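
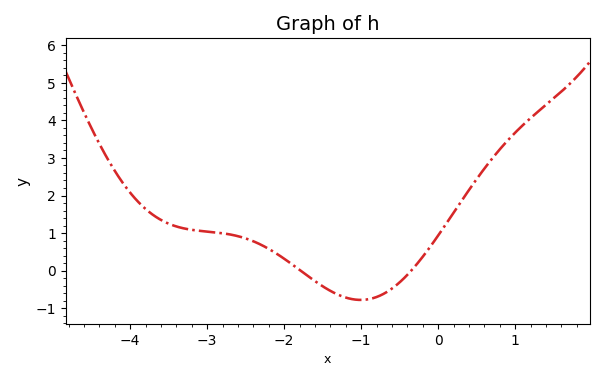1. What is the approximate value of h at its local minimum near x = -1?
-0.778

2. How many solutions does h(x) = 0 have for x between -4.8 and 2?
2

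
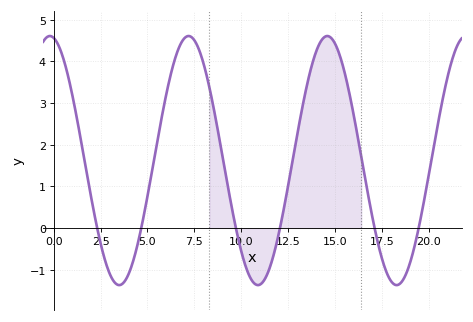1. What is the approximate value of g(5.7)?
2.51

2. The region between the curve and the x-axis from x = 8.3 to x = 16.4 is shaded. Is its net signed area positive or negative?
positive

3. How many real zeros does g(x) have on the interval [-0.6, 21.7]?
6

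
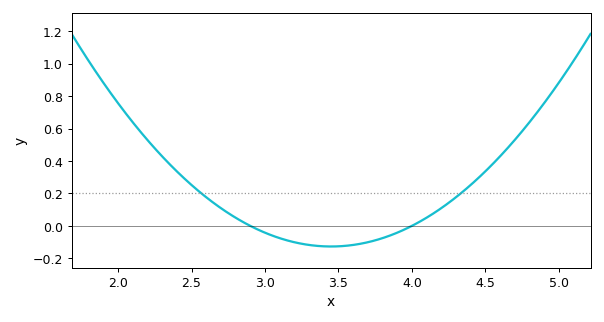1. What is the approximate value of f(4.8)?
0.64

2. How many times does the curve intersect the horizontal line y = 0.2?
2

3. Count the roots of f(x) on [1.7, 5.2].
2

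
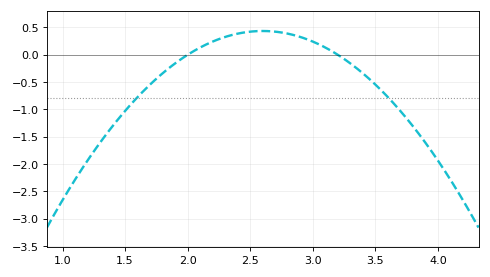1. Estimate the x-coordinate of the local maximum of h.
2.6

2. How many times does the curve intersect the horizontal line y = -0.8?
2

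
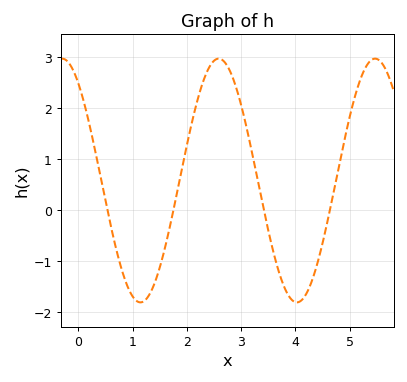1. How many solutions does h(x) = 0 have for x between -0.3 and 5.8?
4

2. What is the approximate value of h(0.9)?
-1.48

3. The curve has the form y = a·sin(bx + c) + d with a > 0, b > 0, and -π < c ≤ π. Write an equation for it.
y = 2.39sin(2.18x + 2.22) + 0.58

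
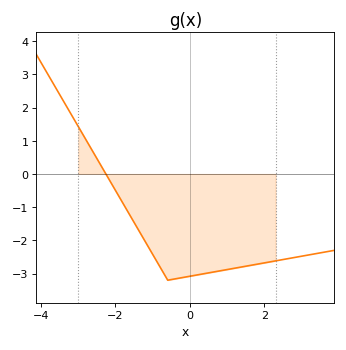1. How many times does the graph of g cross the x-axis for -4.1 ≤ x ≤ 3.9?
1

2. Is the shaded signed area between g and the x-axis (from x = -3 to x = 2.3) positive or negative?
negative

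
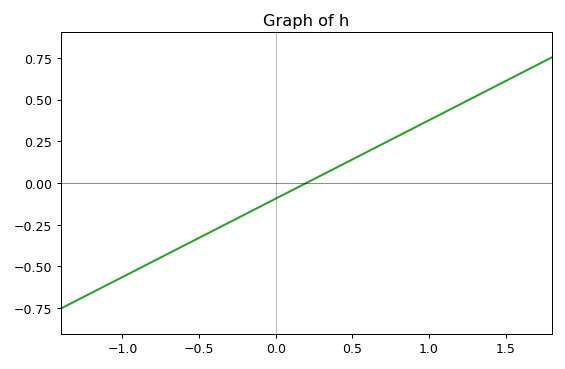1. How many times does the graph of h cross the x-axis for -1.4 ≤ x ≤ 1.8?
1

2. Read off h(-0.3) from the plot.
-0.24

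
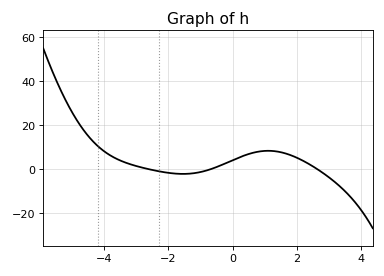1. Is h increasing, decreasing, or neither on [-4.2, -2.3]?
decreasing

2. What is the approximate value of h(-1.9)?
-1.78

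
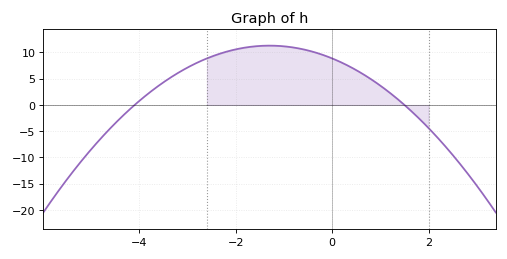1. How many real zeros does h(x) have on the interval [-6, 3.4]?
2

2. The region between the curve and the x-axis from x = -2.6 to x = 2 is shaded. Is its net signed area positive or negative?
positive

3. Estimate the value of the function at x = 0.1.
8.5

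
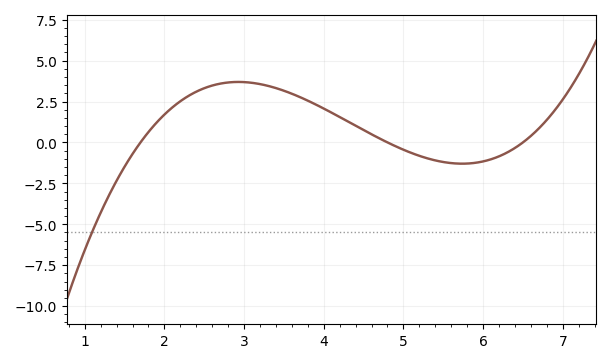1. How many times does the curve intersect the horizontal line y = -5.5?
1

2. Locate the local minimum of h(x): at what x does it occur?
5.74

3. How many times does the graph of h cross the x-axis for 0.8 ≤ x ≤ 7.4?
3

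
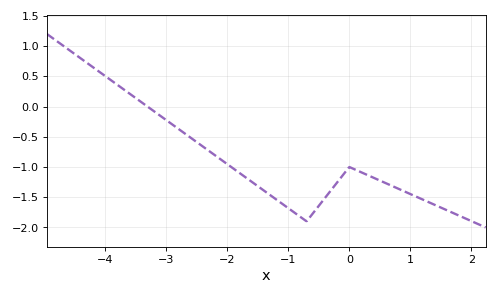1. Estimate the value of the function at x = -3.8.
0.35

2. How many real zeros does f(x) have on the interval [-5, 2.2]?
1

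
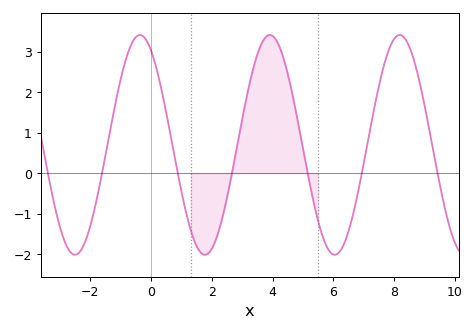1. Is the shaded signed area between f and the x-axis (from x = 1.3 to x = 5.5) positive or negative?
positive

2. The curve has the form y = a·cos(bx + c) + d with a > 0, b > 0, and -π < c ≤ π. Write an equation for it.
y = 2.71cos(1.5x + 0.54) + 0.7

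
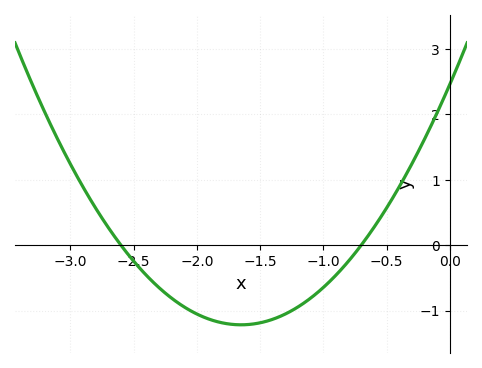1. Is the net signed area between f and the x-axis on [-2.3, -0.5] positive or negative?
negative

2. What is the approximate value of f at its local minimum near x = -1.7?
-1.2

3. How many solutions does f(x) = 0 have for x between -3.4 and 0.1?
2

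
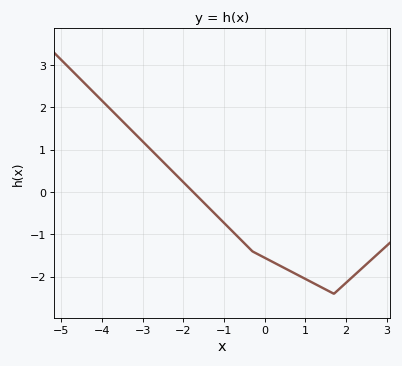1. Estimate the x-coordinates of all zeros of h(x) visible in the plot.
-1.75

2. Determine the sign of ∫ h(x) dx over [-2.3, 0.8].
negative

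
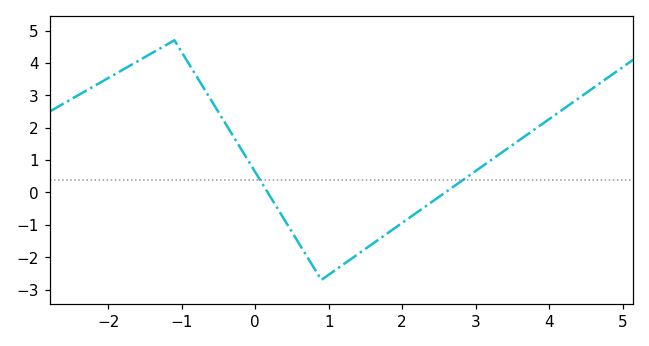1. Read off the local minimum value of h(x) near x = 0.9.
-2.7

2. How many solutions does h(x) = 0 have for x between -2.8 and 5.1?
2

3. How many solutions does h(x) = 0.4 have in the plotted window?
2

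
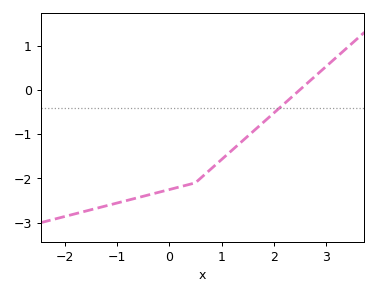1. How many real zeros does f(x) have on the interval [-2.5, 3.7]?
1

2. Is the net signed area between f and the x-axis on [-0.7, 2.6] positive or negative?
negative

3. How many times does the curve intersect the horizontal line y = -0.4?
1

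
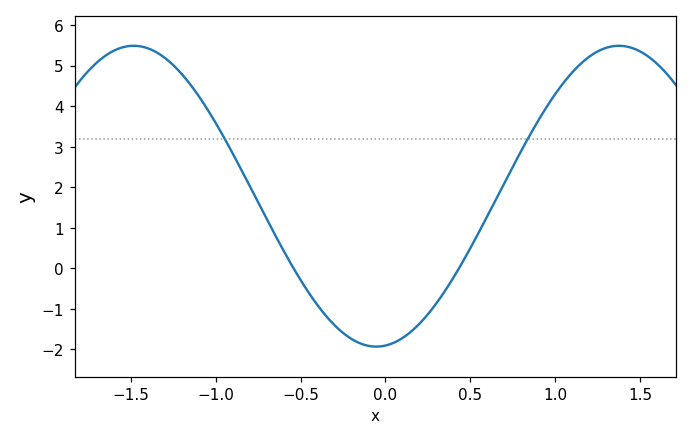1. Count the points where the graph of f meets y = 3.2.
2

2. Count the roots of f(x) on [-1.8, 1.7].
2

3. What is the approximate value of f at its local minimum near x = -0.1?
-1.93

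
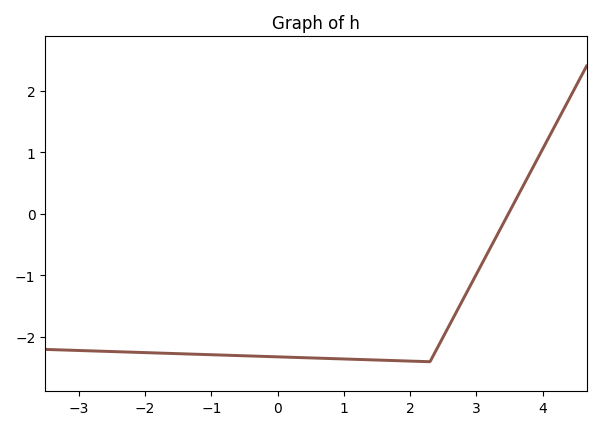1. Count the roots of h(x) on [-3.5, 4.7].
1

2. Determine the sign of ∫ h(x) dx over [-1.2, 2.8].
negative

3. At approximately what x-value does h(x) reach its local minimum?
2.2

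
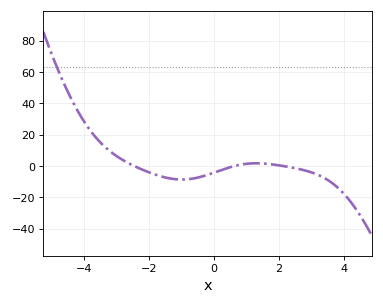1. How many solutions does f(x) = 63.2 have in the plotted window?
1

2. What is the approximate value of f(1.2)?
1.68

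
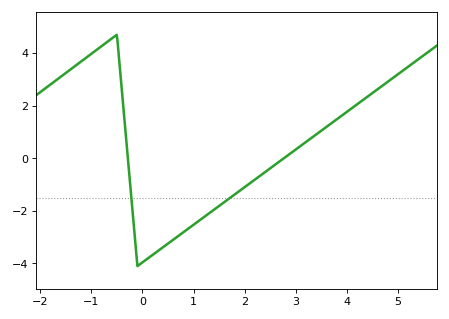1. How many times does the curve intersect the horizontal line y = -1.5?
2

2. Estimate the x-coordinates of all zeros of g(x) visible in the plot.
-0.286, 2.77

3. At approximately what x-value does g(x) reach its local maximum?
-0.5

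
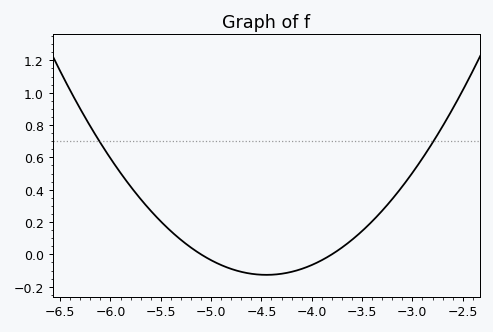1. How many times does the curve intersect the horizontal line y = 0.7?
2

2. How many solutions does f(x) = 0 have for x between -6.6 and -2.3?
2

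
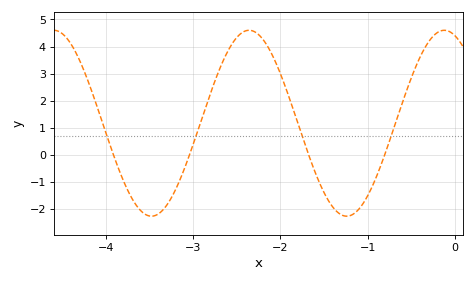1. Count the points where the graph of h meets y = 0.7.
4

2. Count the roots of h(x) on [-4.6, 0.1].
4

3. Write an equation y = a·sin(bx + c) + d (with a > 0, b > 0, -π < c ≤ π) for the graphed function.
y = 3.43sin(2.8x + 1.9) + 1.17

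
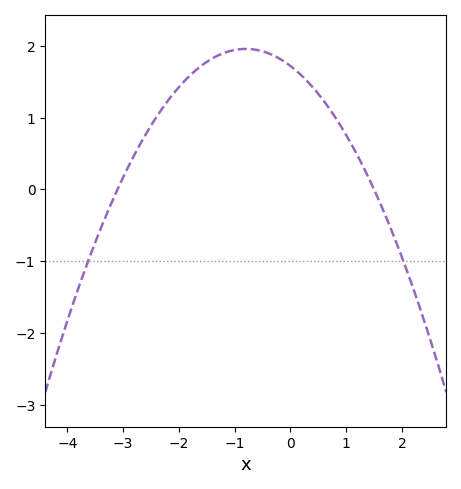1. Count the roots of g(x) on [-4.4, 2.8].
2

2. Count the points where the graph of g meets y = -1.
2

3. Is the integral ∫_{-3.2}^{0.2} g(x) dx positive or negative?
positive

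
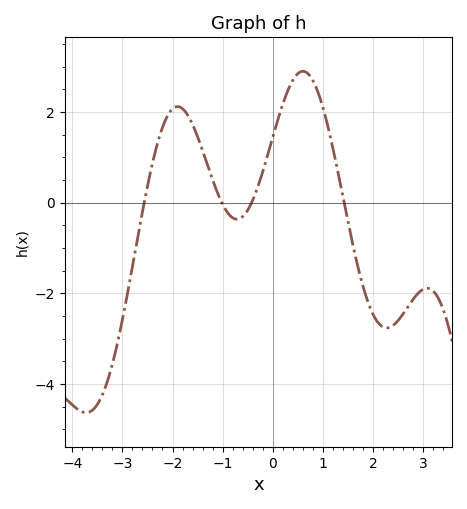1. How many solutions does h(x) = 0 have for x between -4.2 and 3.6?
4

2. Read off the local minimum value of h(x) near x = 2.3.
-2.76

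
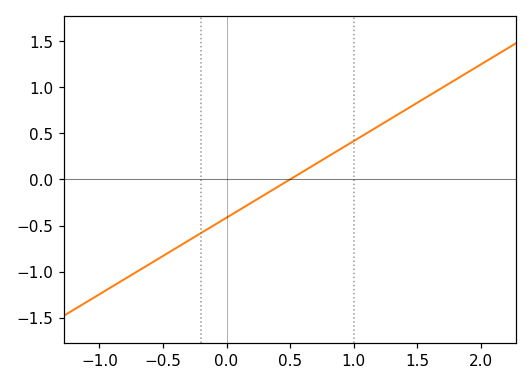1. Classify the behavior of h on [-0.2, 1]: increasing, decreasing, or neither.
increasing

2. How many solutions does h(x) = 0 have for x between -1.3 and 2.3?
1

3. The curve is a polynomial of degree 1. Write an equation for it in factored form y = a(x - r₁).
y = 0.83(x - 0.5)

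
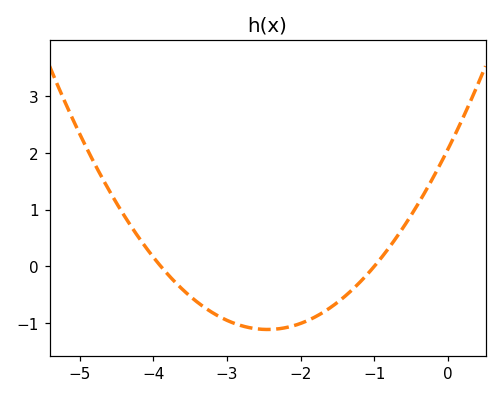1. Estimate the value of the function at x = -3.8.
-0.148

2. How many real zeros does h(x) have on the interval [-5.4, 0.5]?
2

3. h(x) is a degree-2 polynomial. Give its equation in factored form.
y = 0.53(x + 3.9)(x + 1)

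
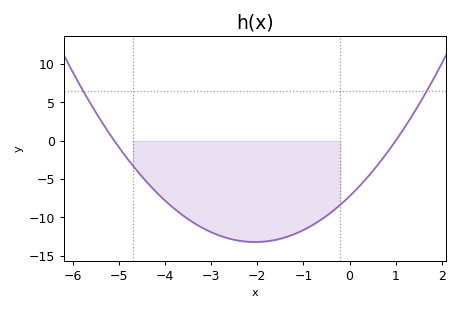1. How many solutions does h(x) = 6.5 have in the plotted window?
2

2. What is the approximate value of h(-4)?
-8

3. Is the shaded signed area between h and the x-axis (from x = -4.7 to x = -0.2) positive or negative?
negative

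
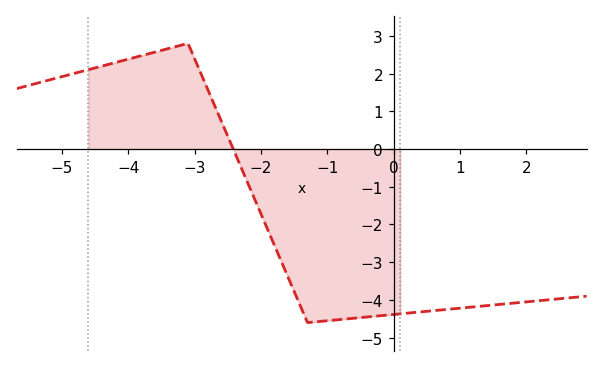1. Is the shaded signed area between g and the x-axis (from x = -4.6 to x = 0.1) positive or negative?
negative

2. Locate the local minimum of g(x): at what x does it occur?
-1.2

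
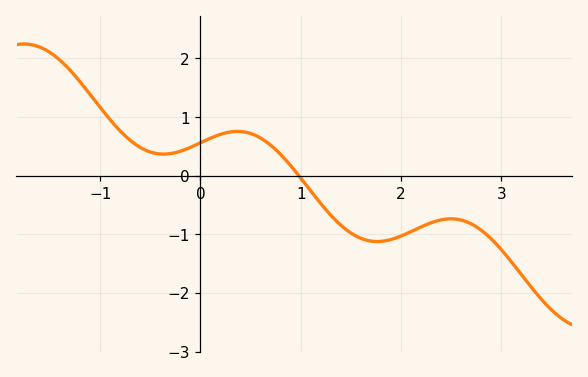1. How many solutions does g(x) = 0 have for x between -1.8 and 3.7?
1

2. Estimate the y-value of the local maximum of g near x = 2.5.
-0.737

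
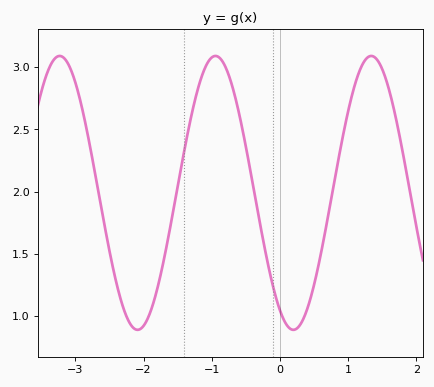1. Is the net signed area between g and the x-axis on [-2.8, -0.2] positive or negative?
positive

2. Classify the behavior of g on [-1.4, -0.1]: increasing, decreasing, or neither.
neither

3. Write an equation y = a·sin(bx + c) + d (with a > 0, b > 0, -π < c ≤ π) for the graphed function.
y = 1.1sin(2.8x - 2.1) + 1.99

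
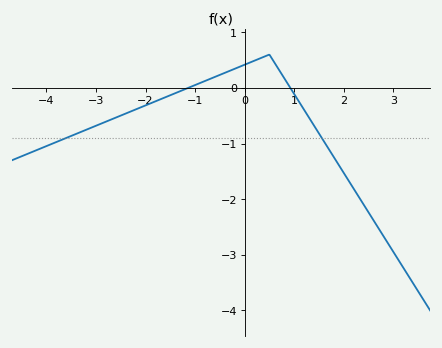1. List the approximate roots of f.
-1.2, 1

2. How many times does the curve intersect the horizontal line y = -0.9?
2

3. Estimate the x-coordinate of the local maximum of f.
0.4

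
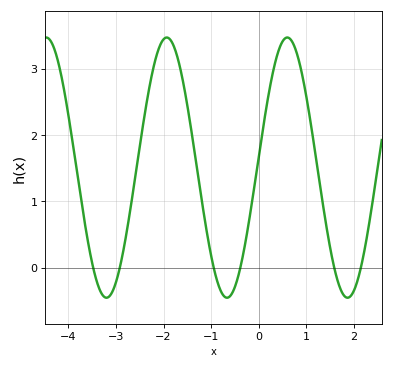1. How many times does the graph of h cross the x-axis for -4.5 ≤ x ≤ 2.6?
6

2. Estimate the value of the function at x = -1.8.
3.37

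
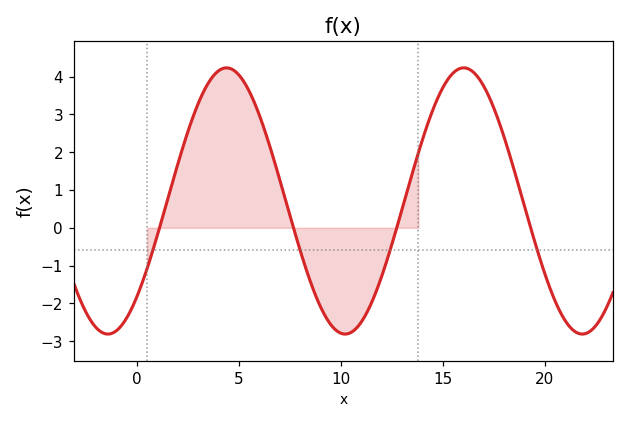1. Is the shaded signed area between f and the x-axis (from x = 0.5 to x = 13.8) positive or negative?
positive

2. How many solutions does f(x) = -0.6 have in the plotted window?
4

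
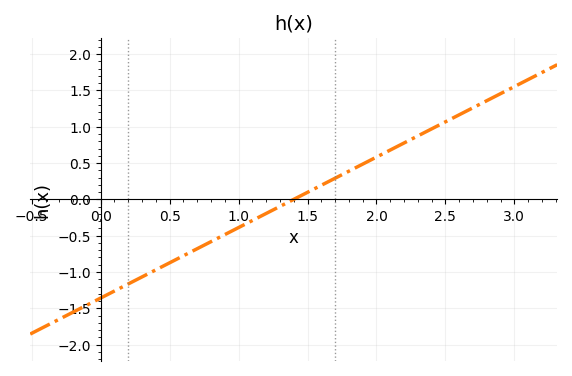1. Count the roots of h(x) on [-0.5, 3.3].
1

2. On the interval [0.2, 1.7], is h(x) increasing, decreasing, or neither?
increasing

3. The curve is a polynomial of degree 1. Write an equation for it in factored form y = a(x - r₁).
y = 0.97(x - 1.4)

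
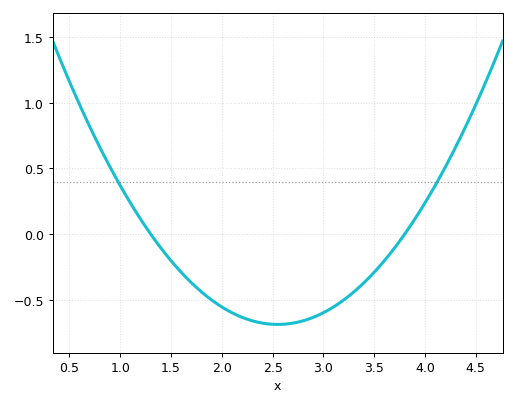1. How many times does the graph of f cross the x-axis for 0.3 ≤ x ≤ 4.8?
2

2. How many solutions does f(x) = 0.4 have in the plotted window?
2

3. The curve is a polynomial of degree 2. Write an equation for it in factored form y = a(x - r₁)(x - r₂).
y = 0.44(x - 1.3)(x - 3.8)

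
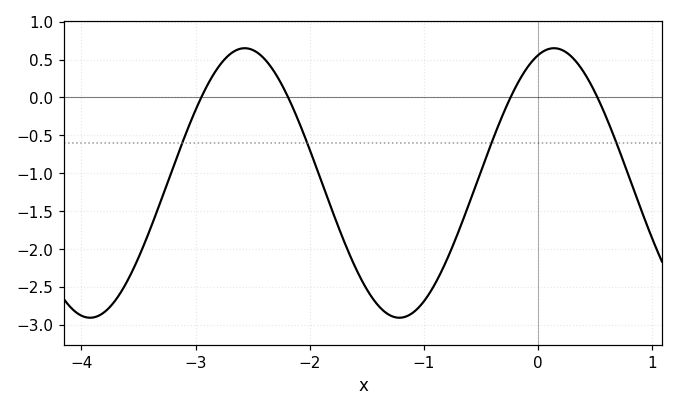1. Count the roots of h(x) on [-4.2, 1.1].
4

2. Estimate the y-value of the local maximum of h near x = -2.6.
0.65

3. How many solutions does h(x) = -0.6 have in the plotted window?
4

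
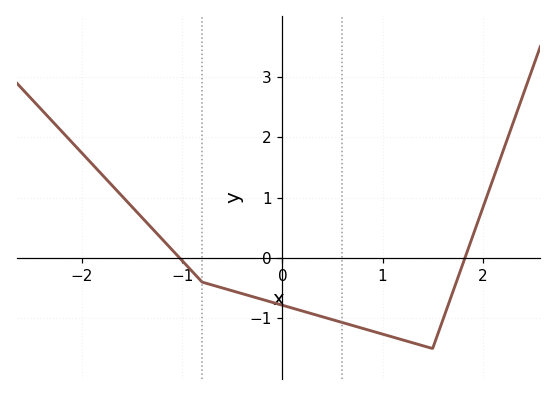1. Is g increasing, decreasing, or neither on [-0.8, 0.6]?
decreasing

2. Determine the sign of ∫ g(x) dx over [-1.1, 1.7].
negative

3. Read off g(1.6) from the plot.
-1.03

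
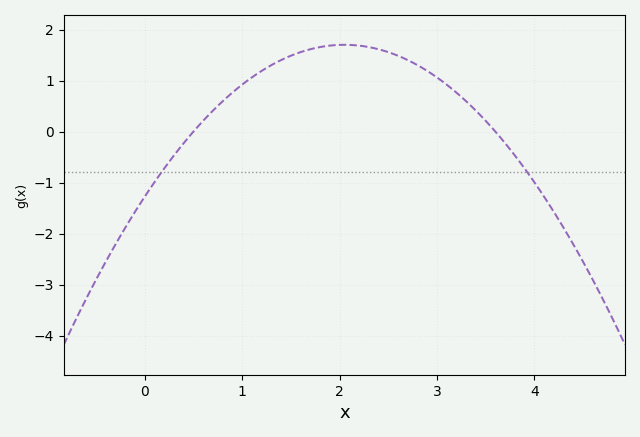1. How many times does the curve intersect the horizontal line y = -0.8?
2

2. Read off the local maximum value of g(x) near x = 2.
1.71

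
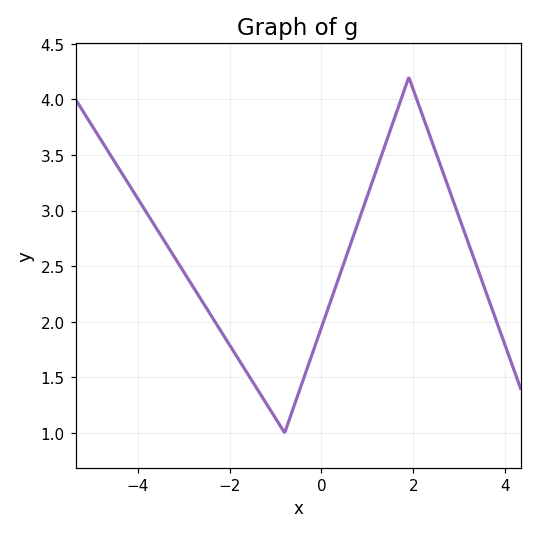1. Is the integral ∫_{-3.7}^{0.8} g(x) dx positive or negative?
positive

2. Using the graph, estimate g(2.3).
3.74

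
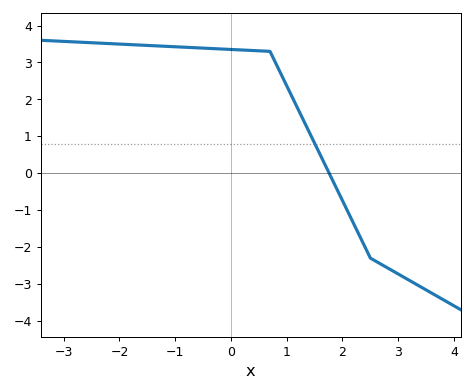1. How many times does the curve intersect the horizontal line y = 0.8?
1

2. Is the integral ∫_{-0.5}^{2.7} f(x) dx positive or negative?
positive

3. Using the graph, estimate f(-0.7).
3.4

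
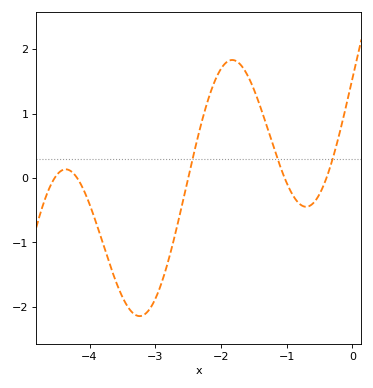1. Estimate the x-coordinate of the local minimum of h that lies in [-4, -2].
-3.24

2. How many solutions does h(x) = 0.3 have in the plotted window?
3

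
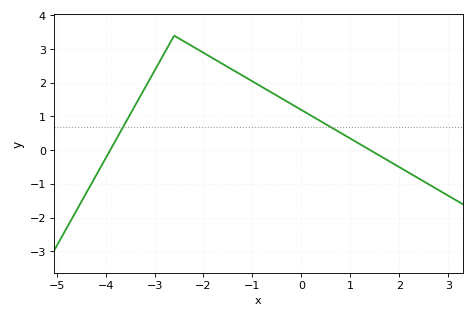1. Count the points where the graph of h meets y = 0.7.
2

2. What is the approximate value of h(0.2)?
1.02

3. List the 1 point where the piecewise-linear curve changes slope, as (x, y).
(-2.6, 3.4)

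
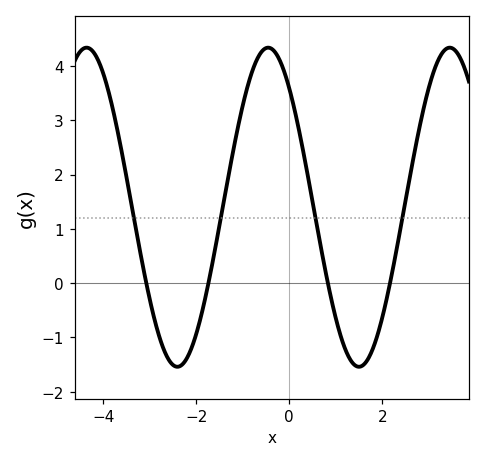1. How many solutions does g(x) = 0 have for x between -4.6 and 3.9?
4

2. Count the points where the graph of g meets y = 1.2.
4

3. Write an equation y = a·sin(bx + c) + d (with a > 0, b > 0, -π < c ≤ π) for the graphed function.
y = 2.94sin(1.6x + 2.3) + 1.4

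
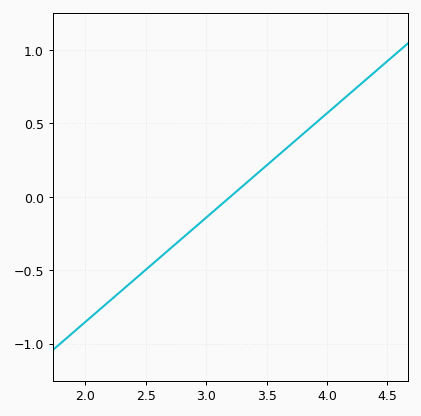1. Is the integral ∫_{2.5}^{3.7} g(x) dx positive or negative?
negative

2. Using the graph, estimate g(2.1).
-0.8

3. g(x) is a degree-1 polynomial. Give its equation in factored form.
y = 0.71(x - 3.2)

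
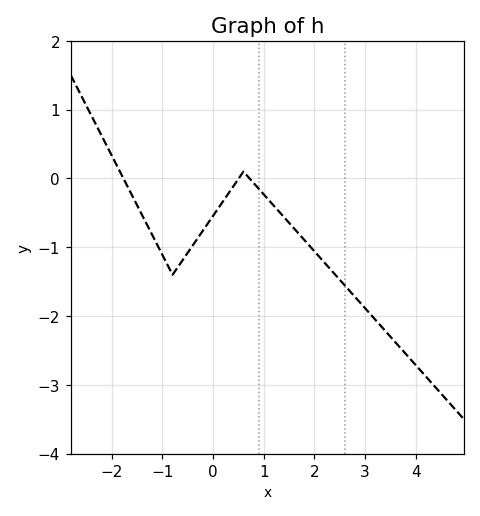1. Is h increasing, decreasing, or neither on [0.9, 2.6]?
decreasing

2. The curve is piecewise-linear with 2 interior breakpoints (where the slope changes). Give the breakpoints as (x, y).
(-0.8, -1.4); (0.6, 0.1)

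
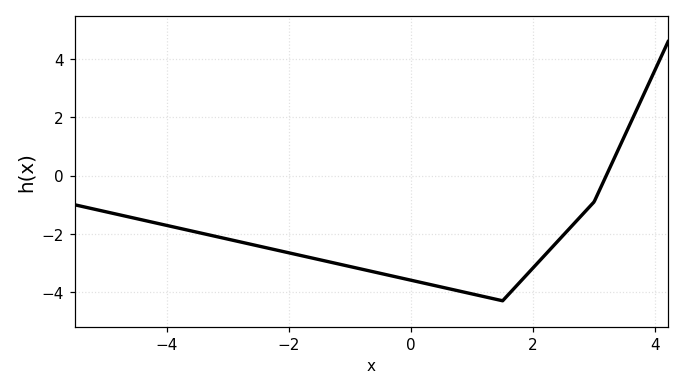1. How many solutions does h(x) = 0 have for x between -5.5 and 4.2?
1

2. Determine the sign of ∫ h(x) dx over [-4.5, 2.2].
negative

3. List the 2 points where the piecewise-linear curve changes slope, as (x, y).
(1.5, -4.3); (3, -0.9)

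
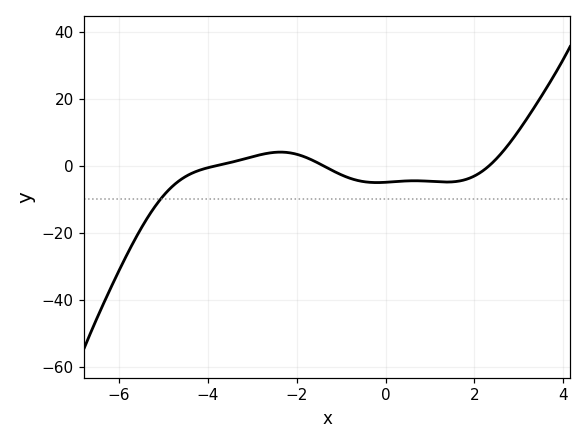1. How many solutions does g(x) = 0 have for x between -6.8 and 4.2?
3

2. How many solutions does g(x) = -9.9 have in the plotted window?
1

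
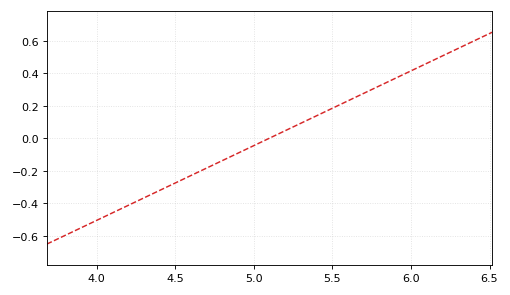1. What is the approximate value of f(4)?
-0.5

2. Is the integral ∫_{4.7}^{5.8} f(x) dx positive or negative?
positive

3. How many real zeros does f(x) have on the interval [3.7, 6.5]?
1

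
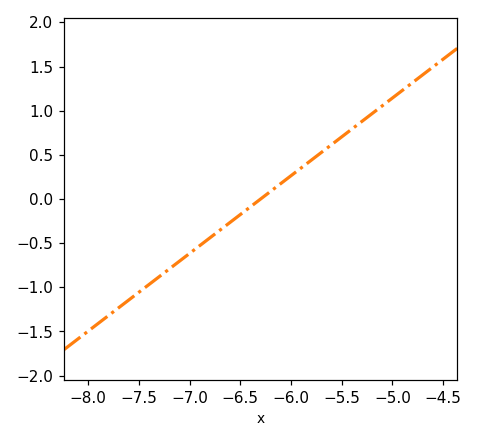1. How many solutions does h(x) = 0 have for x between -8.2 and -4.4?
1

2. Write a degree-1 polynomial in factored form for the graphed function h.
y = 0.88(x + 6.3)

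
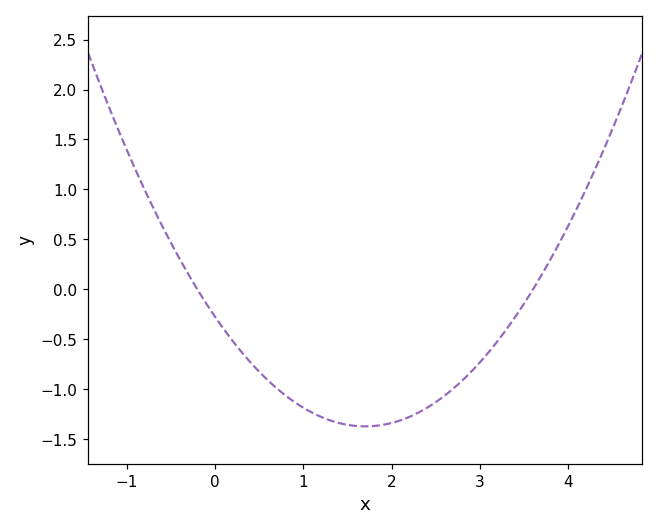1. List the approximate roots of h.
-0.2, 3.6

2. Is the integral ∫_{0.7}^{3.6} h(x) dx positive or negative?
negative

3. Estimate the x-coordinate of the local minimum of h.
1.7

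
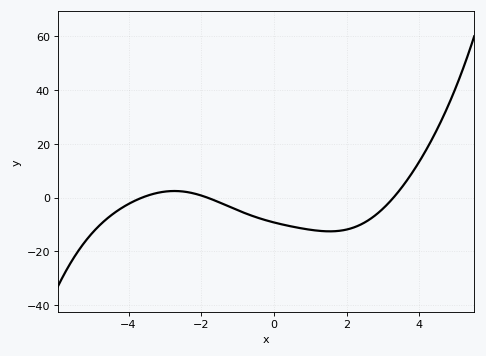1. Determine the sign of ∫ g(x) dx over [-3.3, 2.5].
negative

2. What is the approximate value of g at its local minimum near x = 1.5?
-12.6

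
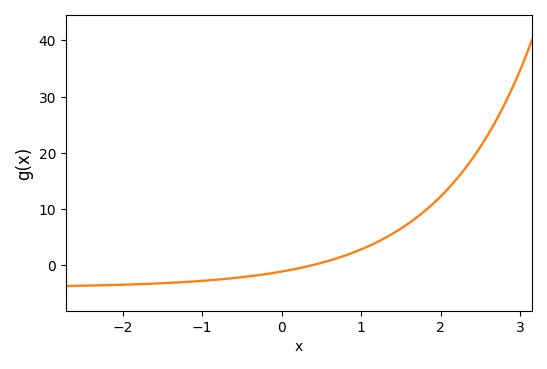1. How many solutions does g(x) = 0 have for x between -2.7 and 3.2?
1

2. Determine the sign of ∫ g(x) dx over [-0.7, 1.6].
positive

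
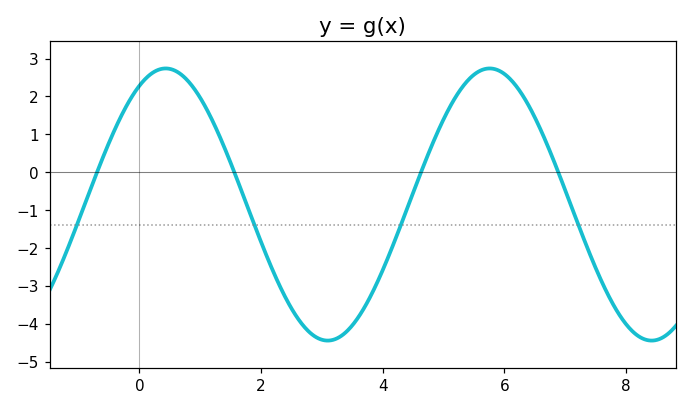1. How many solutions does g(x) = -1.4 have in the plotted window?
4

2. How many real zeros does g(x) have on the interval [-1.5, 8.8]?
4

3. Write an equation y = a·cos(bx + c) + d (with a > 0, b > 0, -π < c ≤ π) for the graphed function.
y = 3.59cos(1.18x - 0.51) - 0.85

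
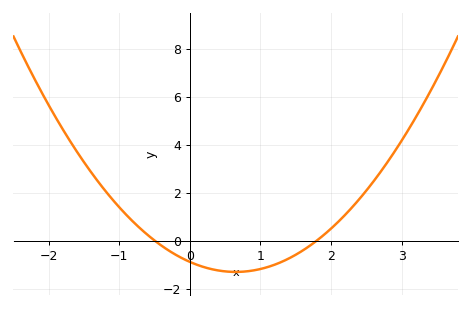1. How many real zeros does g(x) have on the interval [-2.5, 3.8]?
2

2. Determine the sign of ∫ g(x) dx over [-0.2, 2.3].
negative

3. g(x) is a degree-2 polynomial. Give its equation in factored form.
y = 0.99(x + 0.5)(x - 1.8)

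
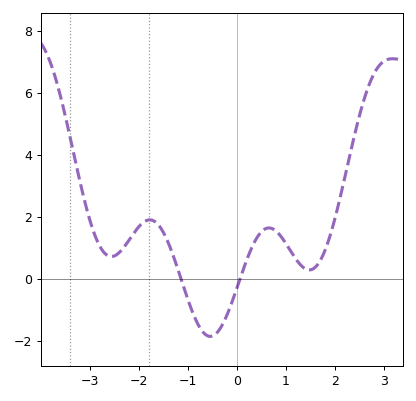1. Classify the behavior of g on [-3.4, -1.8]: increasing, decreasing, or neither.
neither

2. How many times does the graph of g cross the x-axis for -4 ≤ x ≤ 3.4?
2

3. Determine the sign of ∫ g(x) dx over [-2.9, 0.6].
positive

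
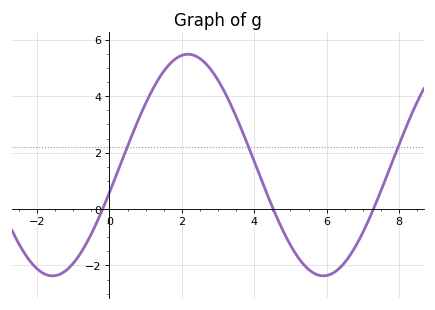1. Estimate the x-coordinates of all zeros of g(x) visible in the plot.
-0.188, 4.52, 7.29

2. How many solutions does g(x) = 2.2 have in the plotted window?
3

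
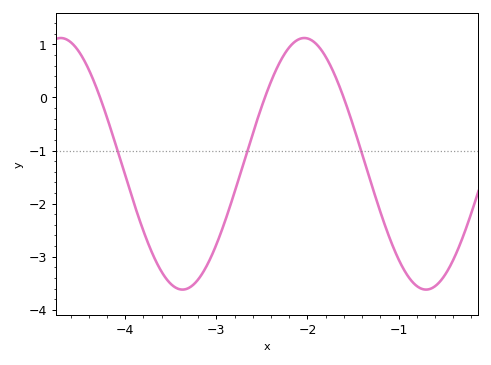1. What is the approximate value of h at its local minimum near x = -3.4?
-3.6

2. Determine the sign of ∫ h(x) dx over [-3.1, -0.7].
negative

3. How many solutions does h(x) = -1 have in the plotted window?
3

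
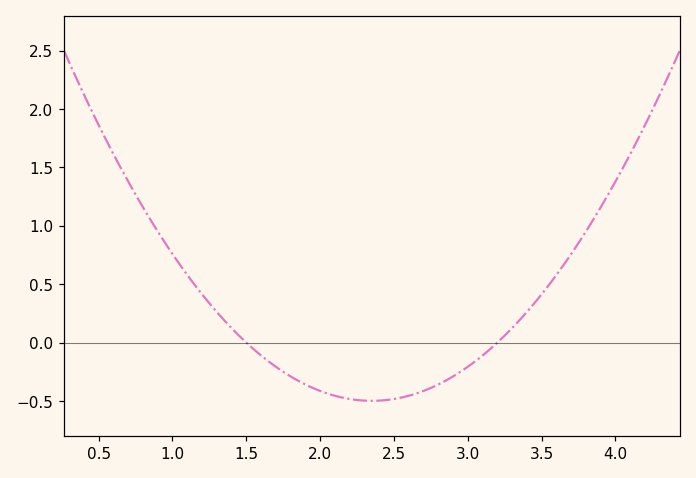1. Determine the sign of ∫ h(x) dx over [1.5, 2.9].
negative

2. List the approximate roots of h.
1.5, 3.2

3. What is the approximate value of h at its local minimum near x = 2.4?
-0.5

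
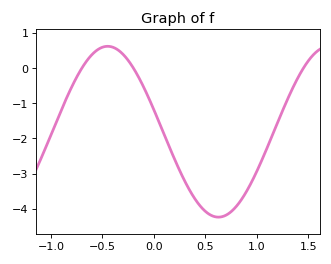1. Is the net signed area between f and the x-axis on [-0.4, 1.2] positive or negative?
negative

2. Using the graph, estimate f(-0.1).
-0.5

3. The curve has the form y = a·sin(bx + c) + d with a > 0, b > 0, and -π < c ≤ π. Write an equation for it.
y = 2.43sin(2.9x + 2.9) - 1.81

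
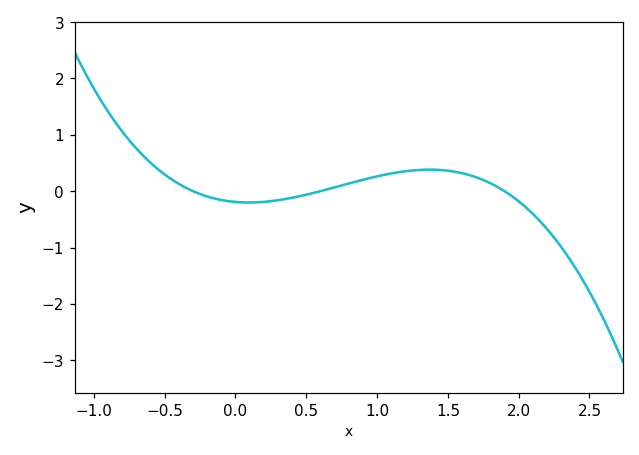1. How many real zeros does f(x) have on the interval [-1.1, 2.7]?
3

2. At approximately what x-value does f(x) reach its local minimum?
0.1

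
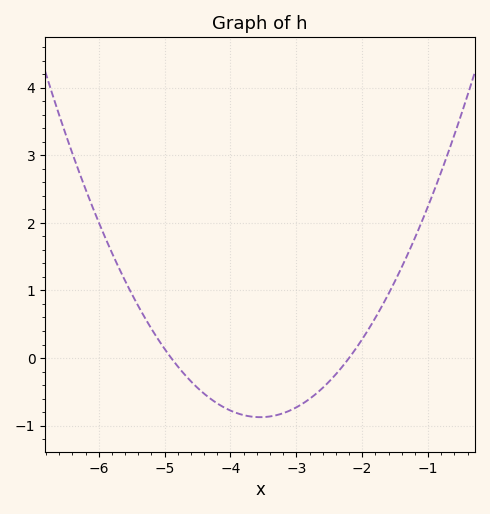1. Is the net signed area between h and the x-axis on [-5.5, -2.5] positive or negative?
negative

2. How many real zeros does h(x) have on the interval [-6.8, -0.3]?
2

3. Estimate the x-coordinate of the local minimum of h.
-3.55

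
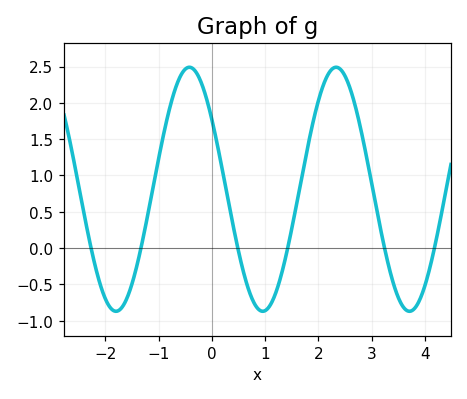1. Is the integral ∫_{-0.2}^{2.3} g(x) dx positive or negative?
positive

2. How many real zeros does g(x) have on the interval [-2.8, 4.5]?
6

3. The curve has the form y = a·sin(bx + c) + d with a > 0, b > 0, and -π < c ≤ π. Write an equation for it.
y = 1.68sin(2.3x + 2.5) + 0.81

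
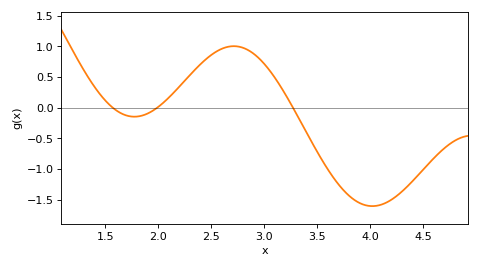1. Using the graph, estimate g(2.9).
0.878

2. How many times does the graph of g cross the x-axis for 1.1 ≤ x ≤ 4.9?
3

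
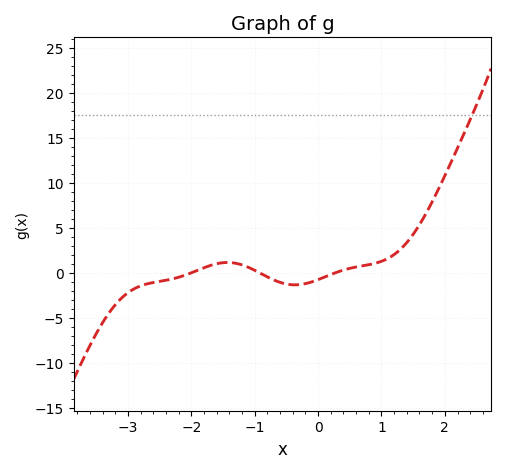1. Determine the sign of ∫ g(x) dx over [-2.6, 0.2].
negative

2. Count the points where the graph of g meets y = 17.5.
1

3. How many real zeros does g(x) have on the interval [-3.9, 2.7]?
3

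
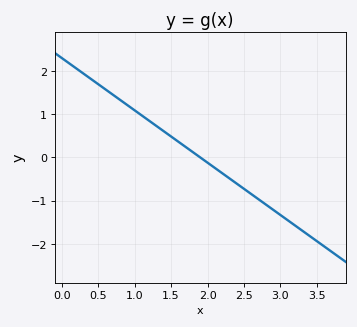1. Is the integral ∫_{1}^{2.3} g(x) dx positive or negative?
positive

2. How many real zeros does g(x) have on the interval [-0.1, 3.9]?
1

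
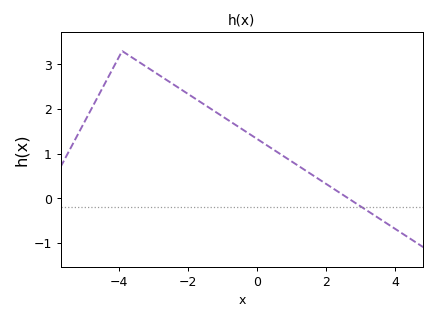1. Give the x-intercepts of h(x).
2.63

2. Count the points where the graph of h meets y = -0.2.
1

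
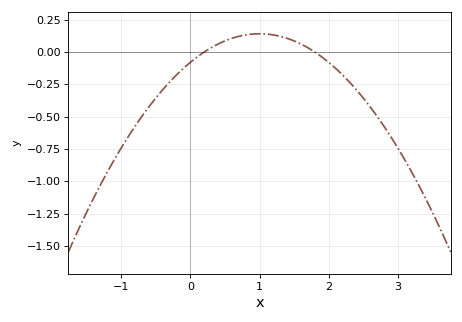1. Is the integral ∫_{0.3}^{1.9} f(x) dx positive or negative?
positive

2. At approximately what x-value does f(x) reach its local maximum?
1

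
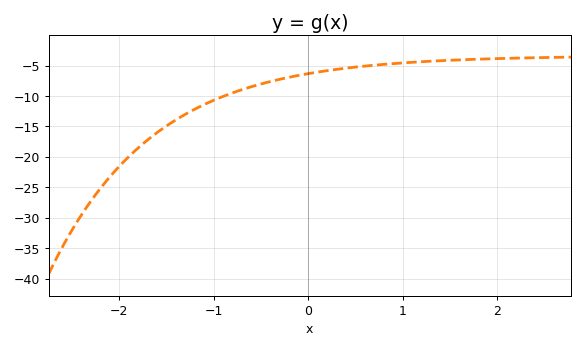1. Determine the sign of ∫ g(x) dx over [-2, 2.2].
negative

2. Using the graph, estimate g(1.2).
-4.5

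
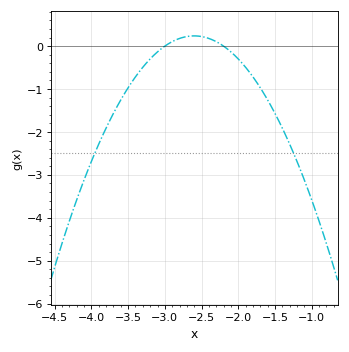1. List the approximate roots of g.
-3, -2.2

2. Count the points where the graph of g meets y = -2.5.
2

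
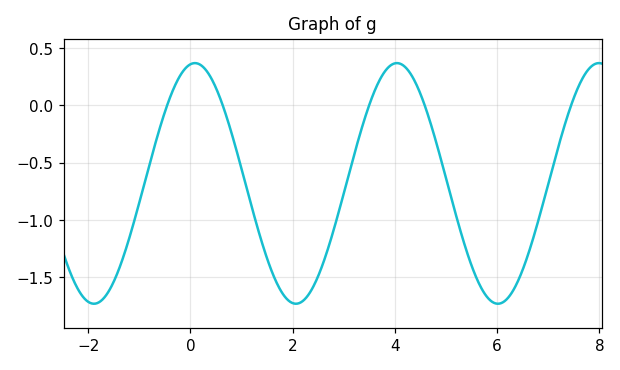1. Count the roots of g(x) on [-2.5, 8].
5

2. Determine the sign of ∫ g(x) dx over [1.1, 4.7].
negative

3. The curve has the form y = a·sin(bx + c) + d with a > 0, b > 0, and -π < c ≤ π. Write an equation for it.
y = 1.05sin(1.6x + 1.4) - 0.68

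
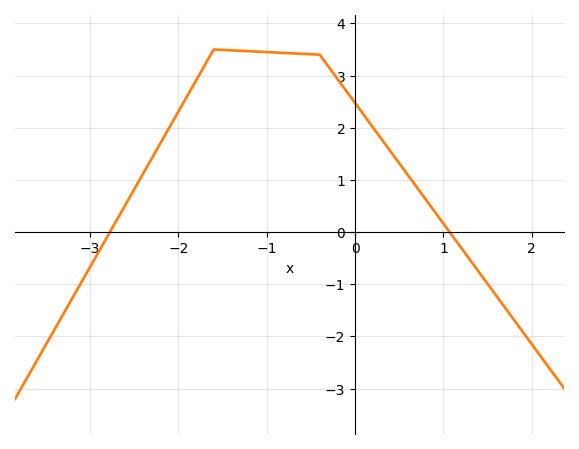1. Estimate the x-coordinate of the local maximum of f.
-1.6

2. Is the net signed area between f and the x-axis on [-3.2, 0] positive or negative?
positive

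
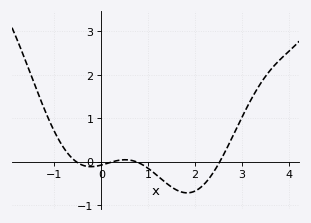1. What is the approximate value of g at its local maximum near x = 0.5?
0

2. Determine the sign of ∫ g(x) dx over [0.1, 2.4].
negative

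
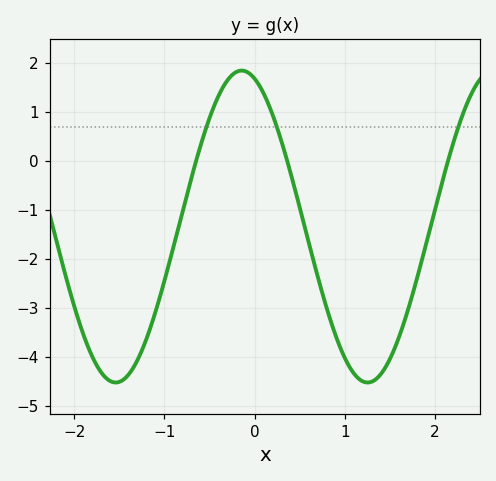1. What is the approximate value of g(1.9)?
-1.71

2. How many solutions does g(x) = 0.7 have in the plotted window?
3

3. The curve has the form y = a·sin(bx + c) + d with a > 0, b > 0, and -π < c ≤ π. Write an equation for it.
y = 3.18sin(2.25x + 1.89) - 1.34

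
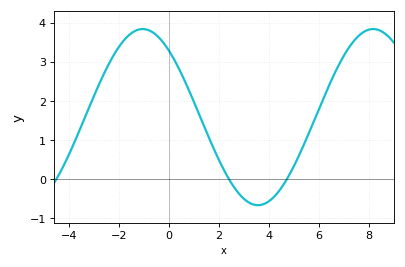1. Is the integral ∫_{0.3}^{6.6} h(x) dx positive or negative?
positive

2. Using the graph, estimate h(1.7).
0.914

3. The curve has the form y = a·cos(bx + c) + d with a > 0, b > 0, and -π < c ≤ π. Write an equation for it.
y = 2.25cos(0.68x + 0.72) + 1.59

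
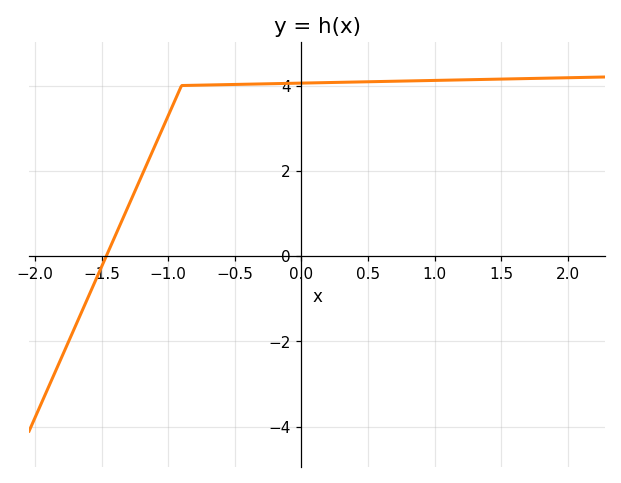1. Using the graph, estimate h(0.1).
4.06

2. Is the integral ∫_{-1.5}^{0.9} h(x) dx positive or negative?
positive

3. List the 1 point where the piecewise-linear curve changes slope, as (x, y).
(-0.9, 4)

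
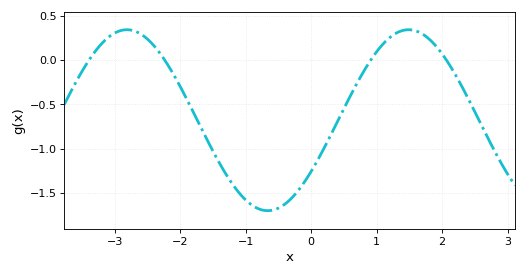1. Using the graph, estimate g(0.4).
-0.697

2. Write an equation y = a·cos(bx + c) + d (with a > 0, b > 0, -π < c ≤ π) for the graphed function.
y = 1.02cos(1.46x - 2.17) - 0.68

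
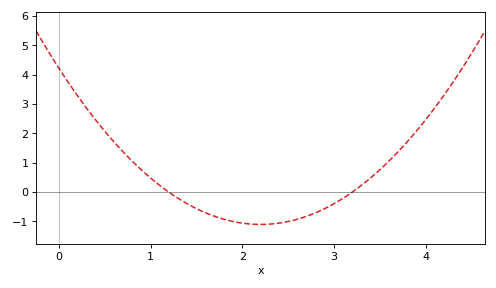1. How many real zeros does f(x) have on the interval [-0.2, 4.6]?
2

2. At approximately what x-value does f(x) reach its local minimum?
2.2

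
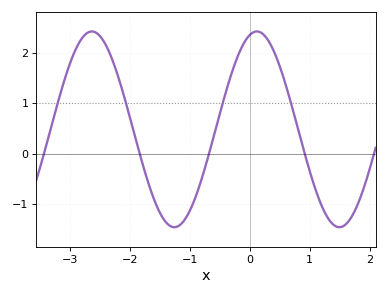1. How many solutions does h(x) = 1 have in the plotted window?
4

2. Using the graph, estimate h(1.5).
-1.46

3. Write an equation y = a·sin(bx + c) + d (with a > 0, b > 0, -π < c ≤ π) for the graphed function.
y = 1.94sin(2.28x + 1.3) + 0.48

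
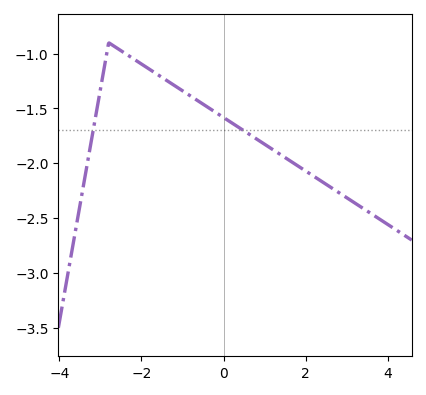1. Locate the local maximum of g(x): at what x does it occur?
-2.8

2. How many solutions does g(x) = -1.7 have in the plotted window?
2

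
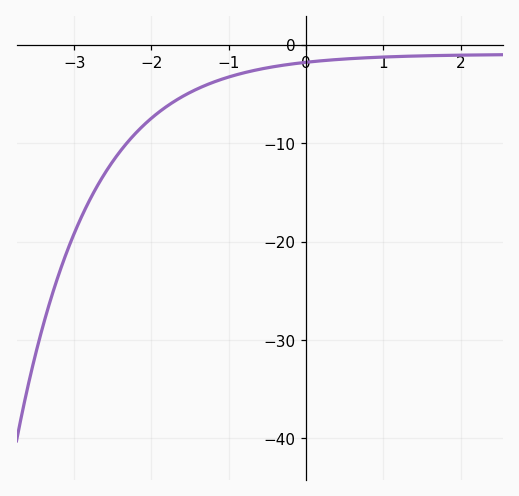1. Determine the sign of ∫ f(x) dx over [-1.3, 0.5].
negative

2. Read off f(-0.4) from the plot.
-2.17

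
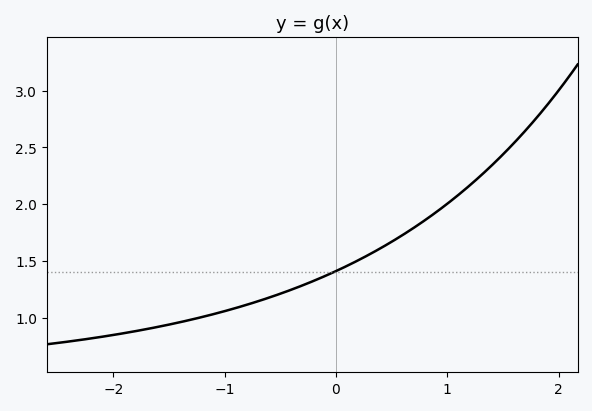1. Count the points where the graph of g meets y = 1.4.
1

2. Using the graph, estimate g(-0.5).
1.2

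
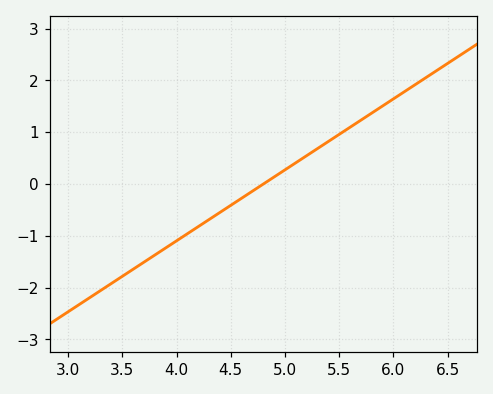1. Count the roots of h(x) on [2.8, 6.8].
1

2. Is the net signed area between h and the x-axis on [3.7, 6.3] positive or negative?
positive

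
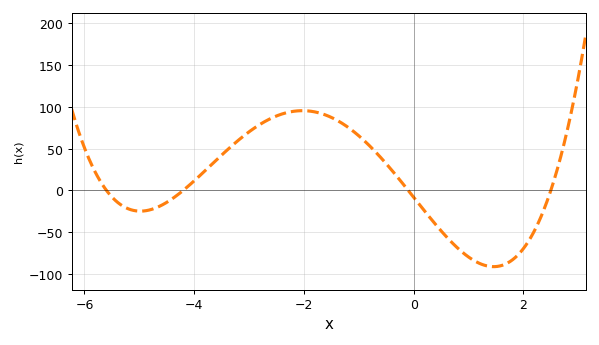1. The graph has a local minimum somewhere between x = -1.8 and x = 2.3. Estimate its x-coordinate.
1.46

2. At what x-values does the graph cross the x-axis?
-5.6, -4.2, -0.1, 2.5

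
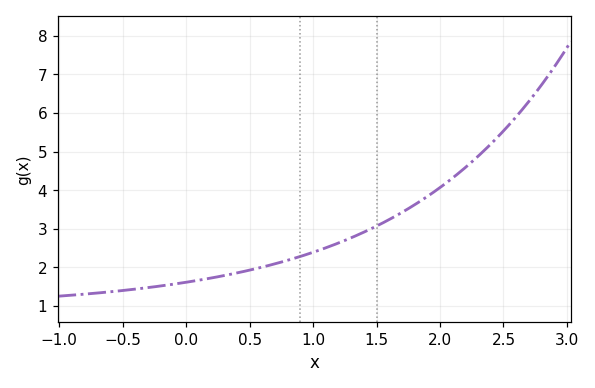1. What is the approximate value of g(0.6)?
2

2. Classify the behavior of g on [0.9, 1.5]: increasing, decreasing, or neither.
increasing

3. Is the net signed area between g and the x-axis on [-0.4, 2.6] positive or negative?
positive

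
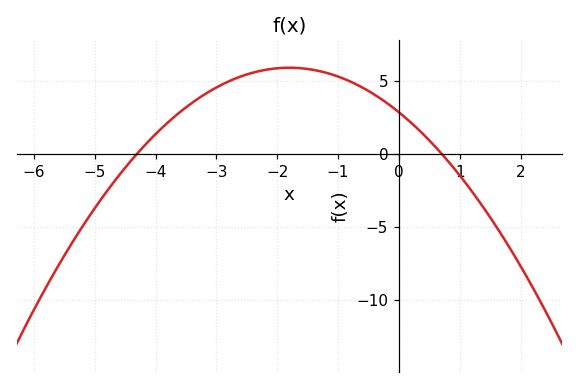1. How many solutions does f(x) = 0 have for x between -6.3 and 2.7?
2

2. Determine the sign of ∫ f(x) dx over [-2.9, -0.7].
positive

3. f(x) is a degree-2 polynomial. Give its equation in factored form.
y = -0.94(x + 4.3)(x - 0.7)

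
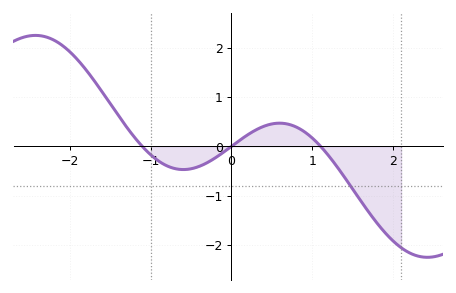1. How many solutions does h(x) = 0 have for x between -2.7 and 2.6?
3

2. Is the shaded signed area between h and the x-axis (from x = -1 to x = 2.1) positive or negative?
negative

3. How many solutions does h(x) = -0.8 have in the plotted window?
1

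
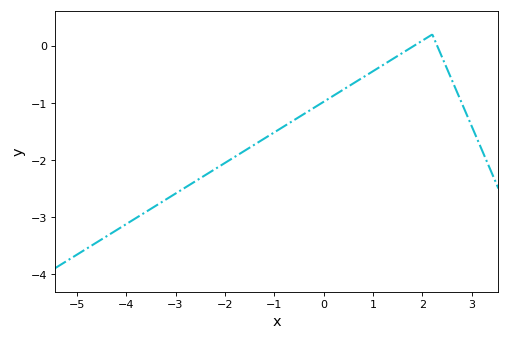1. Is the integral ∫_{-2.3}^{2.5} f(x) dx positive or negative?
negative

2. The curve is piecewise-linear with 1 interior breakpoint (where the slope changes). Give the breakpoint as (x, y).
(2.2, 0.2)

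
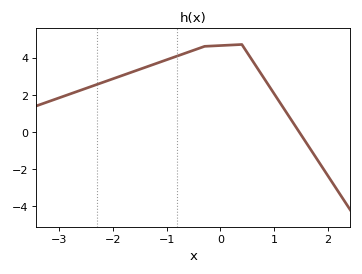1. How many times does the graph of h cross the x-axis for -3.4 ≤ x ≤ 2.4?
1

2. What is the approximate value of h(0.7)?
3.38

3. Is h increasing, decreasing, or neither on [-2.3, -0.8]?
increasing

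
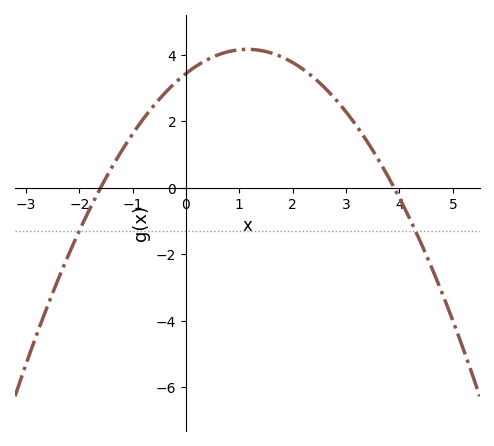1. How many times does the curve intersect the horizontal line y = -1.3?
2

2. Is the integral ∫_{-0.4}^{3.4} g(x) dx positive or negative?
positive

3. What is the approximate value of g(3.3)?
1.6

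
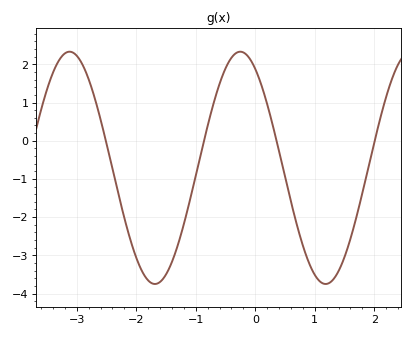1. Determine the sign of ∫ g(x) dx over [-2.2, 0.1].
negative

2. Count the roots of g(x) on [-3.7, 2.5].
4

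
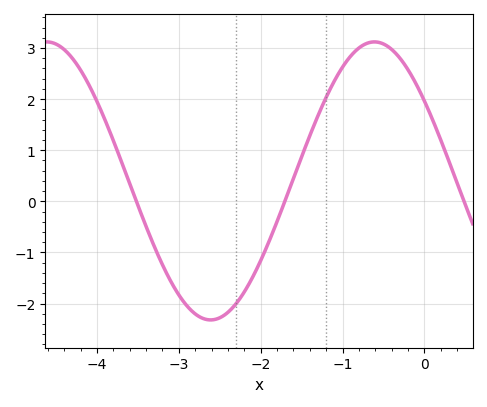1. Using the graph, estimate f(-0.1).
2.29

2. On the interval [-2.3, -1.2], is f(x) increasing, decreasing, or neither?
increasing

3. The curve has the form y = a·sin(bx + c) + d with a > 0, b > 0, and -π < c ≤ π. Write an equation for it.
y = 2.72sin(1.57x + 2.53) + 0.4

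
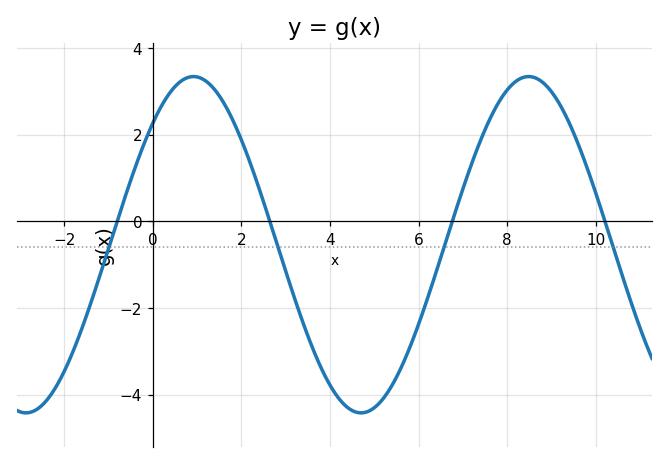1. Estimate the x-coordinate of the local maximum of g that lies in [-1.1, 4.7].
0.917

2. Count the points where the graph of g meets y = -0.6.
4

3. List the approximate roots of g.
-0.808, 2.64, 6.76, 10.2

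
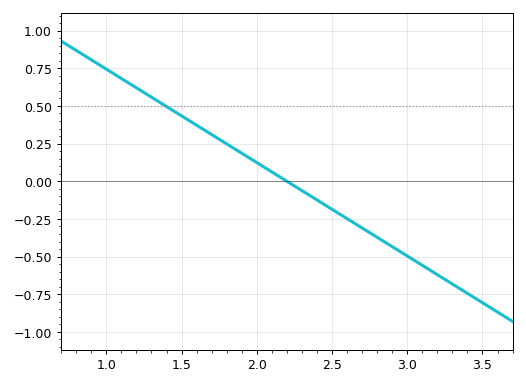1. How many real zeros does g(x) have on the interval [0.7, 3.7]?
1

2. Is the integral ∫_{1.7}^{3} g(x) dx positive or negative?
negative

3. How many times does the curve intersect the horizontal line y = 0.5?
1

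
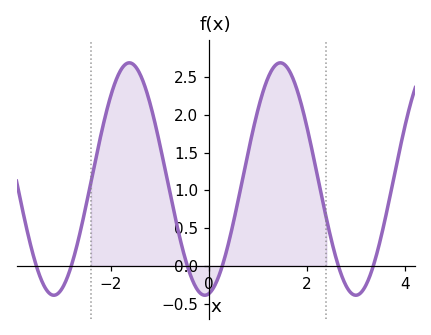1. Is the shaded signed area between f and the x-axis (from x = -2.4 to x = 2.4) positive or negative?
positive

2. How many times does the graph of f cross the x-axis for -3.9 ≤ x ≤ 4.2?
6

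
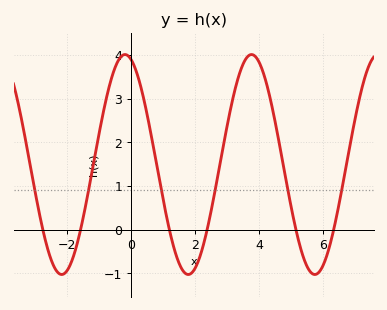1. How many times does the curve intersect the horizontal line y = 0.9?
6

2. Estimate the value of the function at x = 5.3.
-0.4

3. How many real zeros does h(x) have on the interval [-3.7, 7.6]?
6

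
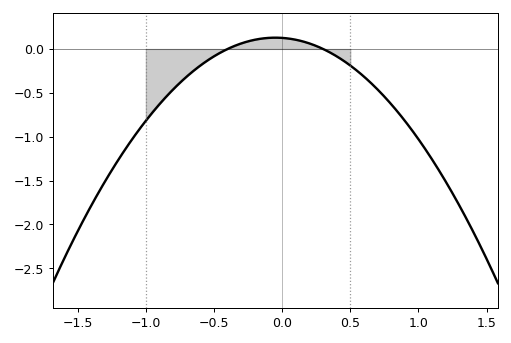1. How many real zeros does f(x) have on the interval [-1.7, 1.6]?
2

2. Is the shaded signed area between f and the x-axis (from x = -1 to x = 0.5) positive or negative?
negative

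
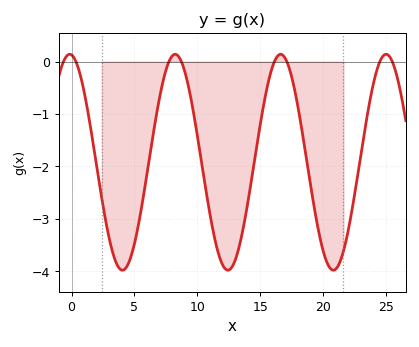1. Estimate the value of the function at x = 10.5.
-2.2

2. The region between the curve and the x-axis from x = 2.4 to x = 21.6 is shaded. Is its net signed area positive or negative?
negative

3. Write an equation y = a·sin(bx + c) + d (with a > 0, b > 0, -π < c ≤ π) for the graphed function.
y = 2.06sin(0.75x + 1.7) - 1.92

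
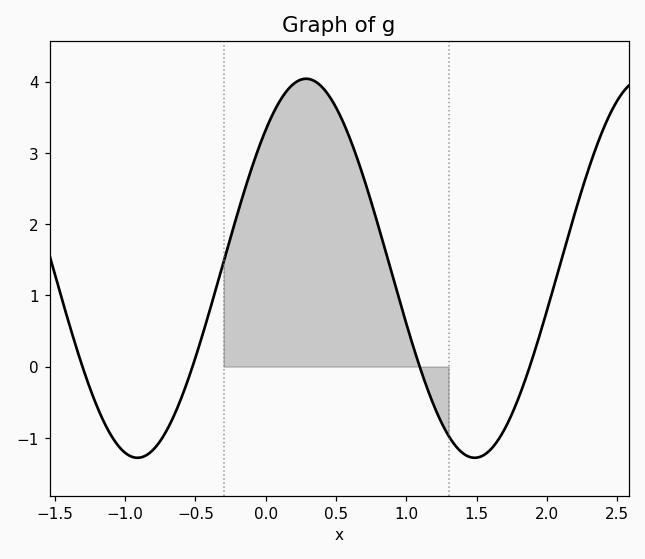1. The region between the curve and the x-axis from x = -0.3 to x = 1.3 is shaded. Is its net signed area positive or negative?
positive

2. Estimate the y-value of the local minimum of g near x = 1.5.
-1.3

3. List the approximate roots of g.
-1.3, -0.5, 1.1, 1.9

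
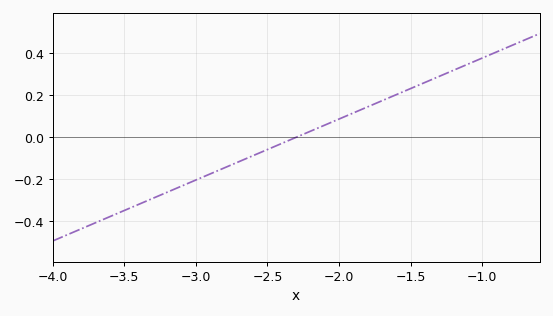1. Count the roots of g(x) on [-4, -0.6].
1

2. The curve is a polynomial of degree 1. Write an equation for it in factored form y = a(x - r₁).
y = 0.29(x + 2.3)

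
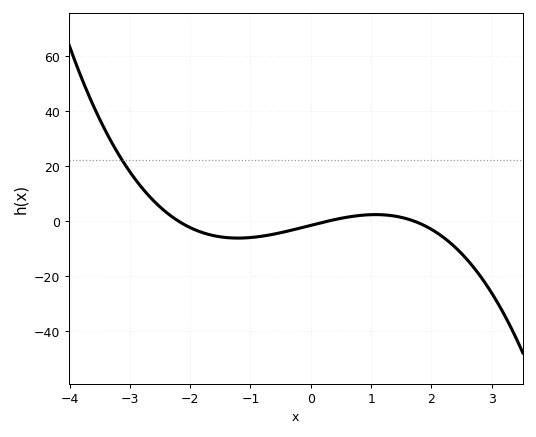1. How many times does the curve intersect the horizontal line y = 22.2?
1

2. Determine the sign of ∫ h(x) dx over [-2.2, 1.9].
negative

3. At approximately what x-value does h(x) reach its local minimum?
-1.2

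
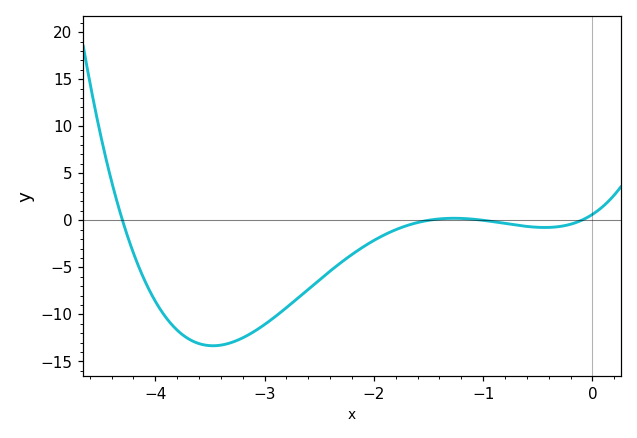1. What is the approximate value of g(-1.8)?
-1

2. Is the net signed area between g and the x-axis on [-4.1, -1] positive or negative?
negative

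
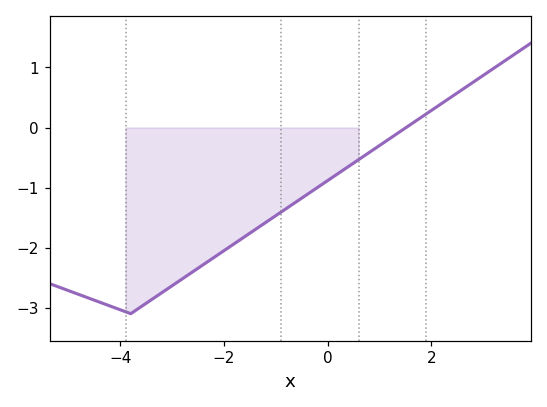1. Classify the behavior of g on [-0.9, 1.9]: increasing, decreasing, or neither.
increasing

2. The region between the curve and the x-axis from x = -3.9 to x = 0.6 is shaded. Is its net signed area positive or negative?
negative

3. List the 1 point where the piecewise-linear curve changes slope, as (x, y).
(-3.8, -3.1)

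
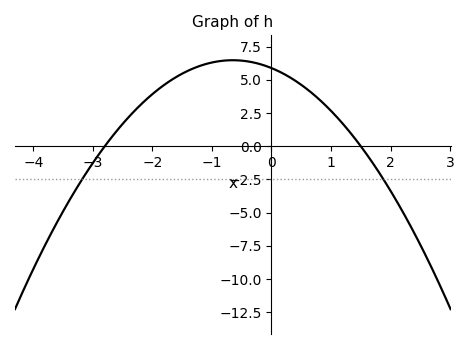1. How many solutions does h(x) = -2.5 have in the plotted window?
2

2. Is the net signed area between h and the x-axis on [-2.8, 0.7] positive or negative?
positive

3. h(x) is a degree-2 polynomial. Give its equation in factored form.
y = -1.4(x + 2.8)(x - 1.5)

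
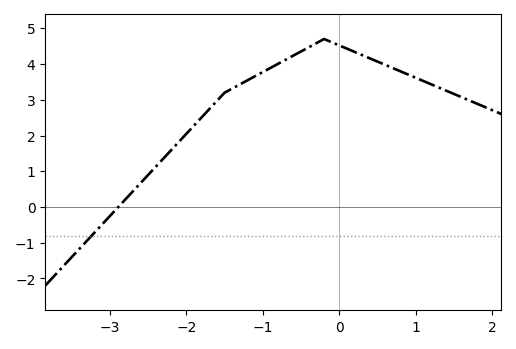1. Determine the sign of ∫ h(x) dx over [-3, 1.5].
positive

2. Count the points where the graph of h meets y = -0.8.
1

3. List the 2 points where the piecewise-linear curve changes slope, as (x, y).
(-1.5, 3.2); (-0.2, 4.7)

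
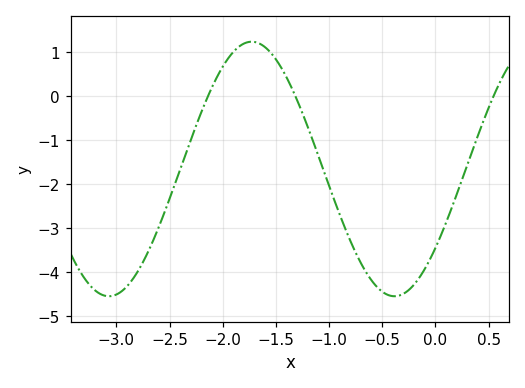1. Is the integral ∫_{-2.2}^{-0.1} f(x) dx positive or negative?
negative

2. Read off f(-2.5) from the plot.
-2.33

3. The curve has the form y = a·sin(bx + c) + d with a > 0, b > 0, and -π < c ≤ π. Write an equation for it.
y = 2.89sin(2.34x - 0.67) - 1.65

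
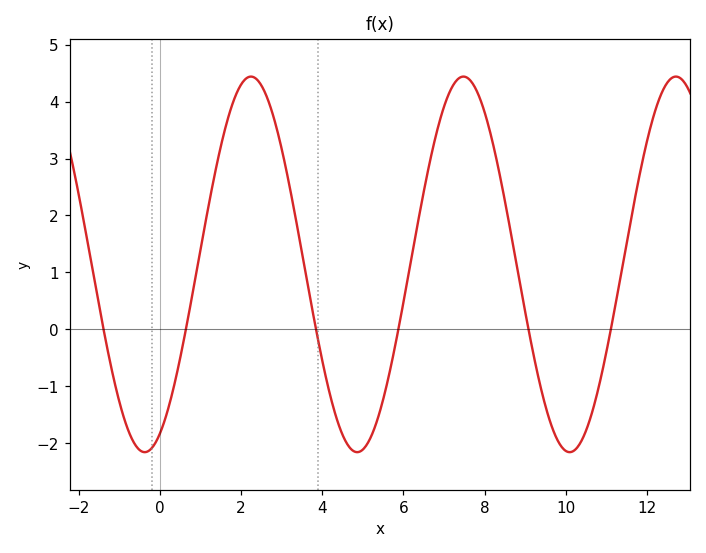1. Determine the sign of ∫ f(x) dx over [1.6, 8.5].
positive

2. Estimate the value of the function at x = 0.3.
-1.13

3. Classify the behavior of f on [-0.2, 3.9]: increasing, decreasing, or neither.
neither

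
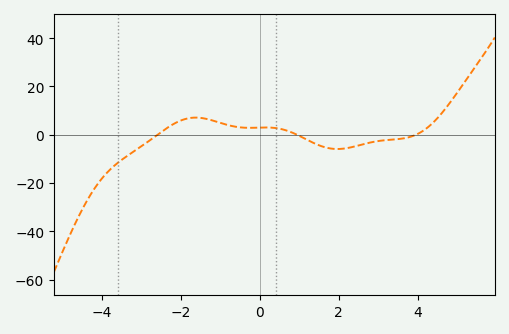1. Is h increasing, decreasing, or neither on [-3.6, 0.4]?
neither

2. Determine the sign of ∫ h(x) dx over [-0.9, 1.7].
positive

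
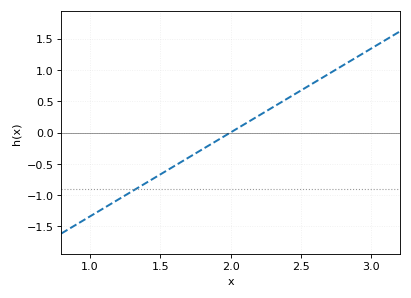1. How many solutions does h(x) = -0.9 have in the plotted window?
1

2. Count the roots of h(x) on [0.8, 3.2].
1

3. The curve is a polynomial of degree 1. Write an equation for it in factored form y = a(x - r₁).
y = 1.34(x - 2)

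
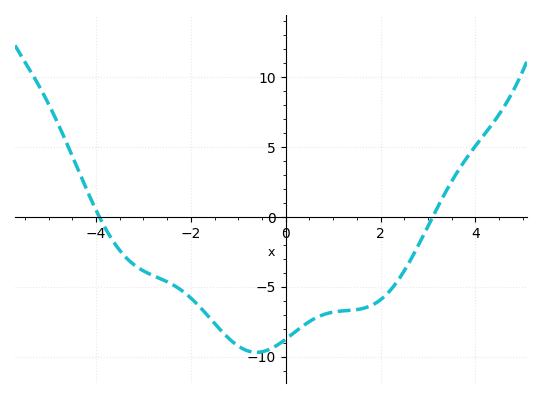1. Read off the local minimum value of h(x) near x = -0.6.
-9.7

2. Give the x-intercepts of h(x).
-3.93, 3.1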